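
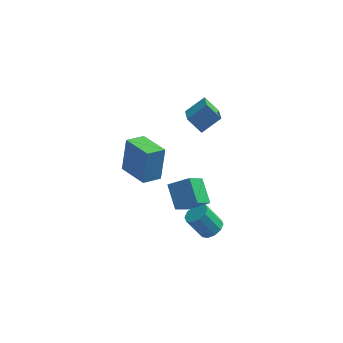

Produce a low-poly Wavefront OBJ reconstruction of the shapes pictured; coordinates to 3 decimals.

v 0.642 3.437 1.995
v 0.856 1.91 2.844
v 1.74 4.053 2.828
v 1.954 2.527 3.676
v 1.506 3.073 1.124
v 1.72 1.547 1.972
v 2.604 3.69 1.956
v 2.818 2.163 2.805
v 1.137 -1.073 -2.891
v 0.45 -2.181 -1.651
v 0.592 0.274 -1.99
v -0.095 -0.834 -0.749
v 2.395 -1.046 -2.171
v 1.708 -2.154 -0.93
v 1.85 0.301 -1.269
v 1.163 -0.807 -0.029
v -2.518 -2.529 2.56
v -2.318 -1.834 4.575
v -1.6 -1.788 2.214
v -1.4 -1.093 4.228
v -1.2 -3.987 2.932
v -1 -3.292 4.946
v -0.282 -3.246 2.585
v -0.082 -2.551 4.6
v 2.543 -1.472 -4.304
v 3.202 -1.415 -3.855
v 2.256 -1.271 -2.486
v 1.597 -1.328 -2.936
v 3.072 -0.959 -3.993
v 2.126 -0.815 -2.624
v 2.739 -0.698 -4.25
v 1.793 -0.554 -2.881
v 2.332 -0.733 -4.528
v 1.386 -0.589 -3.159
v 2.005 -1.051 -4.72
v 1.059 -0.907 -3.352
v 1.884 -1.529 -4.754
v 0.938 -1.385 -3.385
v 2.014 -1.985 -4.616
v 1.068 -1.841 -3.247
v 2.347 -2.246 -4.359
v 1.401 -2.102 -2.99
v 2.754 -2.211 -4.081
v 1.808 -2.067 -2.712
v 3.081 -1.893 -3.888
v 2.135 -1.749 -2.52
f 2 4 1
f 5 2 1
f 1 4 3
f 3 5 1
f 2 8 4
f 6 2 5
f 6 8 2
f 4 8 3
f 7 5 3
f 3 8 7
f 7 6 5
f 8 6 7
f 10 12 9
f 13 10 9
f 9 12 11
f 11 13 9
f 10 16 12
f 14 10 13
f 14 16 10
f 12 16 11
f 15 13 11
f 11 16 15
f 15 14 13
f 16 14 15
f 18 20 17
f 21 18 17
f 17 20 19
f 19 21 17
f 18 24 20
f 22 18 21
f 22 24 18
f 20 24 19
f 23 21 19
f 19 24 23
f 23 22 21
f 24 22 23
f 26 25 29
f 26 29 27
f 27 29 30
f 27 30 28
f 29 25 31
f 29 31 30
f 30 31 32
f 30 32 28
f 31 25 33
f 31 33 32
f 32 33 34
f 32 34 28
f 33 25 35
f 33 35 34
f 34 35 36
f 34 36 28
f 35 25 37
f 35 37 36
f 36 37 38
f 36 38 28
f 37 25 39
f 37 39 38
f 38 39 40
f 38 40 28
f 39 25 41
f 39 41 40
f 40 41 42
f 40 42 28
f 41 25 43
f 41 43 42
f 42 43 44
f 42 44 28
f 43 25 45
f 43 45 44
f 44 45 46
f 44 46 28
f 45 25 26
f 45 26 46
f 46 26 27
f 46 27 28



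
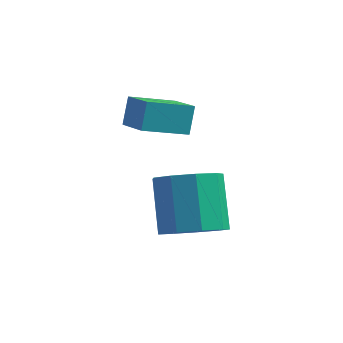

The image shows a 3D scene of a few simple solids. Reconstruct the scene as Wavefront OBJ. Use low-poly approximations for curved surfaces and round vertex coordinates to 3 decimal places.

v -3.318 0.763 2.648
v -3.371 1.218 3.637
v -2.292 1.874 2.192
v -2.345 2.329 3.181
v -2.195 -0.089 3.099
v -2.248 0.366 4.088
v -1.169 1.022 2.643
v -1.222 1.477 3.632
v -0.1 -0.762 -0.316
v 0.802 -0.169 -0.274
v 0.101 0.775 1.418
v -0.8 0.182 1.376
v 0.29 0.178 -0.679
v -0.41 1.122 1.013
v -0.404 0.084 -0.914
v -1.104 1.028 0.778
v -0.956 -0.405 -0.869
v -1.656 0.539 0.823
v -1.107 -1.061 -0.566
v -1.807 -0.117 1.126
v -0.787 -1.578 -0.145
v -1.487 -0.634 1.547
v -0.145 -1.712 0.195
v -0.846 -0.768 1.887
v 0.517 -1.402 0.297
v -0.183 -0.458 1.989
v 0.891 -0.793 0.111
v 0.191 0.151 1.803
f 2 4 1
f 5 2 1
f 1 4 3
f 3 5 1
f 2 8 4
f 6 2 5
f 6 8 2
f 4 8 3
f 7 5 3
f 3 8 7
f 7 6 5
f 8 6 7
f 10 9 13
f 10 13 11
f 11 13 14
f 11 14 12
f 13 9 15
f 13 15 14
f 14 15 16
f 14 16 12
f 15 9 17
f 15 17 16
f 16 17 18
f 16 18 12
f 17 9 19
f 17 19 18
f 18 19 20
f 18 20 12
f 19 9 21
f 19 21 20
f 20 21 22
f 20 22 12
f 21 9 23
f 21 23 22
f 22 23 24
f 22 24 12
f 23 9 25
f 23 25 24
f 24 25 26
f 24 26 12
f 25 9 27
f 25 27 26
f 26 27 28
f 26 28 12
f 27 9 10
f 27 10 28
f 28 10 11
f 28 11 12



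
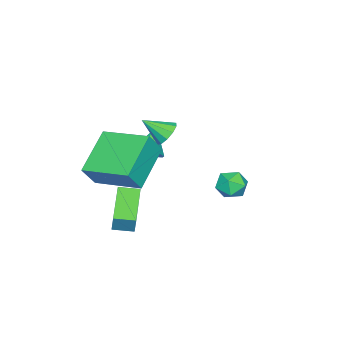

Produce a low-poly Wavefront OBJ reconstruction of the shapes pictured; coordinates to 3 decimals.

v -0.803 -1.937 0.621
v -0.411 -2.118 0.191
v -0.437 -2.803 1.319
v -0.235 -1.867 0.41
v -0.276 -1.643 0.71
v -0.518 -1.531 0.977
v -0.869 -1.574 1.107
v -1.195 -1.756 1.052
v -1.371 -2.007 0.833
v -1.33 -2.231 0.533
v -1.087 -2.343 0.266
v -0.736 -2.3 0.136
v 0.77 -3.221 0.569
v 1.325 -3.446 1.504
v 0.883 -1.226 0.982
v 1.439 -1.451 1.917
v 2.541 -3.109 -0.457
v 3.097 -3.334 0.478
v 2.655 -1.114 -0.044
v 3.21 -1.339 0.891
v 0.419 1.832 -0.867
v 0.991 1.623 -0.557
v -0.171 1.117 -0.263
v 0.401 0.908 0.047
v 0.158 1.535 0.166
v 0.522 1.977 -0.207
v 0.298 0.763 -0.613
v 0.662 1.205 -0.986
v 0.916 0.962 -0.4
v 0.83 1.439 0.082
v -0.01 1.301 -0.902
v -0.096 1.778 -0.42
v -2.033 -3.451 -1.649
v -1.567 -3.539 -1.176
v -2.987 -3.569 -0.731
v -1.644 -3.134 -1.206
v -1.871 -2.849 -1.404
v -2.159 -2.795 -1.697
v -2.399 -2.992 -1.971
v -2.499 -3.364 -2.123
v -2.421 -3.769 -2.093
v -2.195 -4.054 -1.895
v -1.907 -4.108 -1.602
v -1.667 -3.911 -1.328
v 1.21 -2.999 -2.084
v 1.411 -2.807 -1.292
v 0.849 -2.246 -2.175
v 1.049 -2.054 -1.382
v 2.751 -2.326 -2.638
v 2.951 -2.134 -1.845
v 2.389 -1.573 -2.728
v 2.59 -1.381 -1.936
f 2 1 4
f 2 4 3
f 4 1 5
f 4 5 3
f 5 1 6
f 5 6 3
f 6 1 7
f 6 7 3
f 7 1 8
f 7 8 3
f 8 1 9
f 8 9 3
f 9 1 10
f 9 10 3
f 10 1 11
f 10 11 3
f 11 1 12
f 11 12 3
f 12 1 2
f 12 2 3
f 14 16 13
f 17 14 13
f 13 16 15
f 15 17 13
f 14 20 16
f 18 14 17
f 18 20 14
f 16 20 15
f 19 17 15
f 15 20 19
f 19 18 17
f 20 18 19
f 21 32 26
f 21 26 22
f 21 22 28
f 21 28 31
f 21 31 32
f 22 26 30
f 26 32 25
f 32 31 23
f 31 28 27
f 28 22 29
f 24 30 25
f 24 25 23
f 24 23 27
f 24 27 29
f 24 29 30
f 25 30 26
f 23 25 32
f 27 23 31
f 29 27 28
f 30 29 22
f 34 33 36
f 34 36 35
f 36 33 37
f 36 37 35
f 37 33 38
f 37 38 35
f 38 33 39
f 38 39 35
f 39 33 40
f 39 40 35
f 40 33 41
f 40 41 35
f 41 33 42
f 41 42 35
f 42 33 43
f 42 43 35
f 43 33 44
f 43 44 35
f 44 33 34
f 44 34 35
f 46 48 45
f 49 46 45
f 45 48 47
f 47 49 45
f 46 52 48
f 50 46 49
f 50 52 46
f 48 52 47
f 51 49 47
f 47 52 51
f 51 50 49
f 52 50 51



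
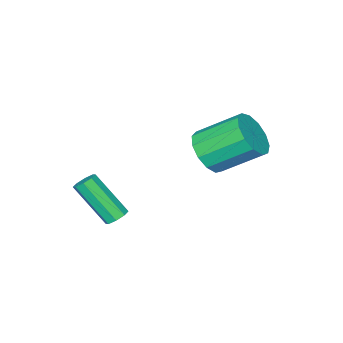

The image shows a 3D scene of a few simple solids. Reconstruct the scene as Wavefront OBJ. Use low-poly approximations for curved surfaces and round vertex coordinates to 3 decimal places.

v 2.931 0.724 -4.631
v 3.273 1.042 -4.452
v 3.652 -0.247 -2.89
v 3.309 -0.564 -3.069
v 2.923 1.109 -4.312
v 3.302 -0.179 -2.75
v 2.578 0.951 -4.359
v 2.957 -0.338 -2.796
v 2.439 0.66 -4.565
v 2.818 -0.628 -3.003
v 2.588 0.407 -4.81
v 2.967 -0.882 -3.248
v 2.938 0.339 -4.95
v 3.317 -0.949 -3.388
v 3.283 0.498 -4.904
v 3.662 -0.791 -3.341
v 3.422 0.788 -4.697
v 3.801 -0.5 -3.135
v -0.453 2.016 -2.138
v 0.306 2.679 -2.297
v -0.648 4.047 -1.14
v -1.407 3.384 -0.982
v -0.077 2.767 -2.717
v -1.031 4.135 -1.56
v -0.579 2.617 -2.953
v -1.532 3.985 -1.796
v -1.041 2.276 -2.931
v -1.995 3.644 -1.774
v -1.316 1.852 -2.657
v -2.27 3.221 -1.5
v -1.318 1.481 -2.218
v -2.272 2.849 -1.062
v -1.045 1.279 -1.754
v -1.999 2.647 -0.598
v -0.584 1.311 -1.412
v -1.538 2.68 -0.256
v -0.081 1.567 -1.301
v -1.035 2.936 -0.144
v 0.303 1.966 -1.455
v -0.651 3.334 -0.299
v 0.447 2.38 -1.827
v -0.507 3.748 -0.67
f 2 1 5
f 2 5 3
f 3 5 6
f 3 6 4
f 5 1 7
f 5 7 6
f 6 7 8
f 6 8 4
f 7 1 9
f 7 9 8
f 8 9 10
f 8 10 4
f 9 1 11
f 9 11 10
f 10 11 12
f 10 12 4
f 11 1 13
f 11 13 12
f 12 13 14
f 12 14 4
f 13 1 15
f 13 15 14
f 14 15 16
f 14 16 4
f 15 1 17
f 15 17 16
f 16 17 18
f 16 18 4
f 17 1 2
f 17 2 18
f 18 2 3
f 18 3 4
f 20 19 23
f 20 23 21
f 21 23 24
f 21 24 22
f 23 19 25
f 23 25 24
f 24 25 26
f 24 26 22
f 25 19 27
f 25 27 26
f 26 27 28
f 26 28 22
f 27 19 29
f 27 29 28
f 28 29 30
f 28 30 22
f 29 19 31
f 29 31 30
f 30 31 32
f 30 32 22
f 31 19 33
f 31 33 32
f 32 33 34
f 32 34 22
f 33 19 35
f 33 35 34
f 34 35 36
f 34 36 22
f 35 19 37
f 35 37 36
f 36 37 38
f 36 38 22
f 37 19 39
f 37 39 38
f 38 39 40
f 38 40 22
f 39 19 41
f 39 41 40
f 40 41 42
f 40 42 22
f 41 19 20
f 41 20 42
f 42 20 21
f 42 21 22



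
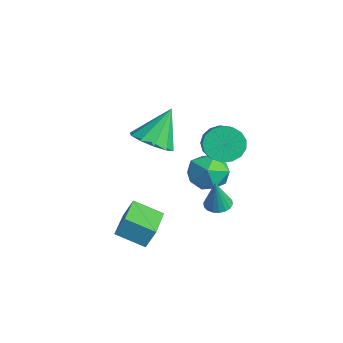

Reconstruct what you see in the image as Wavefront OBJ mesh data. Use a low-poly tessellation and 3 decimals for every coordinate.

v 0.652 -2.122 -3.495
v 0.775 -1.71 -2.614
v 1.445 -1.112 -4.078
v 1.569 -0.701 -3.197
v 2.171 -3.159 -3.223
v 2.295 -2.748 -2.342
v 2.965 -2.15 -3.806
v 3.088 -1.738 -2.925
v 2.768 1.167 -2.341
v 3.361 1.218 -2.421
v 2.992 0.913 -0.839
v 3.287 1.469 -2.367
v 3.11 1.66 -2.308
v 2.865 1.753 -2.256
v 2.601 1.731 -2.221
v 2.371 1.597 -2.209
v 2.219 1.378 -2.224
v 2.176 1.117 -2.262
v 2.25 0.866 -2.315
v 2.427 0.675 -2.374
v 2.672 0.581 -2.426
v 2.935 0.604 -2.462
v 3.166 0.738 -2.473
v 3.318 0.957 -2.459
v 0.943 2.233 -0.14
v 1.343 1.911 -0.878
v 2.537 1.424 -0.019
v 2.137 1.747 0.72
v 1.488 2.315 -0.851
v 2.682 1.829 0.008
v 1.508 2.701 -0.661
v 2.703 2.214 0.199
v 1.399 2.98 -0.351
v 2.593 2.493 0.508
v 1.185 3.088 0.007
v 2.38 2.601 0.867
v 0.916 3 0.332
v 2.11 2.513 1.191
v 0.653 2.736 0.548
v 1.847 2.249 1.408
v 0.456 2.357 0.607
v 1.651 1.871 1.466
v 0.371 1.95 0.495
v 1.565 1.464 1.354
v 0.417 1.608 0.237
v 1.611 1.121 1.097
v 0.583 1.409 -0.106
v 1.778 0.922 0.753
v 0.832 1.399 -0.458
v 2.026 0.912 0.401
v 1.106 1.58 -0.737
v 2.3 1.093 0.123
v 1.361 -1.131 1.224
v 1.795 -1.826 1.781
v 1.059 -0.109 2.736
v 2.227 -1.431 1.6
v 2.328 -0.922 1.276
v 2.059 -0.493 0.932
v 1.524 -0.308 0.7
v 0.927 -0.437 0.668
v 0.496 -0.832 0.848
v 0.395 -1.341 1.172
v 0.663 -1.77 1.516
v 1.198 -1.955 1.749
v -0.057 2.937 -2.256
v 0.567 2.621 -3.055
v -0.147 1.319 -1.685
v 0.477 1.003 -2.484
v 0.876 1.604 -1.704
v 0.931 2.604 -2.057
v -0.511 1.336 -2.683
v -0.456 2.336 -3.036
v 0.287 1.631 -3.318
v 1.144 1.797 -2.714
v -0.724 2.143 -2.026
v 0.133 2.309 -1.422
f 2 4 1
f 5 2 1
f 1 4 3
f 3 5 1
f 2 8 4
f 6 2 5
f 6 8 2
f 4 8 3
f 7 5 3
f 3 8 7
f 7 6 5
f 8 6 7
f 10 9 12
f 10 12 11
f 12 9 13
f 12 13 11
f 13 9 14
f 13 14 11
f 14 9 15
f 14 15 11
f 15 9 16
f 15 16 11
f 16 9 17
f 16 17 11
f 17 9 18
f 17 18 11
f 18 9 19
f 18 19 11
f 19 9 20
f 19 20 11
f 20 9 21
f 20 21 11
f 21 9 22
f 21 22 11
f 22 9 23
f 22 23 11
f 23 9 24
f 23 24 11
f 24 9 10
f 24 10 11
f 26 25 29
f 26 29 27
f 27 29 30
f 27 30 28
f 29 25 31
f 29 31 30
f 30 31 32
f 30 32 28
f 31 25 33
f 31 33 32
f 32 33 34
f 32 34 28
f 33 25 35
f 33 35 34
f 34 35 36
f 34 36 28
f 35 25 37
f 35 37 36
f 36 37 38
f 36 38 28
f 37 25 39
f 37 39 38
f 38 39 40
f 38 40 28
f 39 25 41
f 39 41 40
f 40 41 42
f 40 42 28
f 41 25 43
f 41 43 42
f 42 43 44
f 42 44 28
f 43 25 45
f 43 45 44
f 44 45 46
f 44 46 28
f 45 25 47
f 45 47 46
f 46 47 48
f 46 48 28
f 47 25 49
f 47 49 48
f 48 49 50
f 48 50 28
f 49 25 51
f 49 51 50
f 50 51 52
f 50 52 28
f 51 25 26
f 51 26 52
f 52 26 27
f 52 27 28
f 54 53 56
f 54 56 55
f 56 53 57
f 56 57 55
f 57 53 58
f 57 58 55
f 58 53 59
f 58 59 55
f 59 53 60
f 59 60 55
f 60 53 61
f 60 61 55
f 61 53 62
f 61 62 55
f 62 53 63
f 62 63 55
f 63 53 64
f 63 64 55
f 64 53 54
f 64 54 55
f 65 76 70
f 65 70 66
f 65 66 72
f 65 72 75
f 65 75 76
f 66 70 74
f 70 76 69
f 76 75 67
f 75 72 71
f 72 66 73
f 68 74 69
f 68 69 67
f 68 67 71
f 68 71 73
f 68 73 74
f 69 74 70
f 67 69 76
f 71 67 75
f 73 71 72
f 74 73 66



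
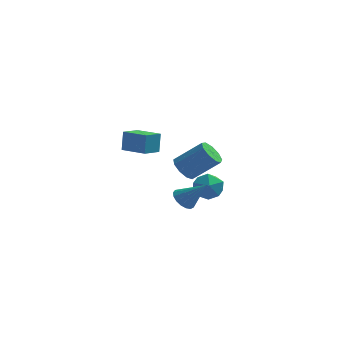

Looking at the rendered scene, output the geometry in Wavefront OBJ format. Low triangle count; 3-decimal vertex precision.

v -1.117 -3.934 1.792
v -1.098 -3.661 2.795
v -2.288 -3.3 1.642
v -2.269 -3.027 2.646
v -0.631 -3.093 1.554
v -0.612 -2.82 2.558
v -1.802 -2.459 1.405
v -1.783 -2.186 2.408
v 0.881 3.859 -3.273
v 1.272 3.507 -4.009
v -0.052 2.733 -3.231
v 0.339 2.381 -3.967
v 0.788 2.401 -3.183
v 1.365 3.097 -3.208
v -0.145 3.143 -4.032
v 0.432 3.839 -4.057
v 0.638 3.065 -4.478
v 1.214 2.607 -3.953
v 0.006 3.633 -3.287
v 0.582 3.175 -2.762
v 0.298 -2.02 -1.918
v 0.762 -2.071 -2.384
v 1.362 -2.16 -0.842
v 0.746 -1.761 -2.327
v 0.627 -1.51 -2.177
v 0.433 -1.376 -1.967
v 0.207 -1.389 -1.746
v 0.003 -1.547 -1.565
v -0.134 -1.813 -1.464
v -0.172 -2.127 -1.467
v -0.102 -2.416 -1.574
v 0.059 -2.614 -1.759
v 0.275 -2.676 -1.981
v 0.496 -2.588 -2.189
v 0.672 -2.37 -2.334
v -0.328 1.546 -1.725
v 0.14 1.25 -2.231
v 1.476 1.398 -1.08
v 1.008 1.694 -0.575
v 0.127 1.761 -2.282
v 1.464 1.908 -1.131
v -0.099 2.171 -2.072
v 1.238 2.318 -0.921
v -0.432 2.289 -1.7
v 0.905 2.436 -0.549
v -0.717 2.059 -1.34
v 0.62 2.207 -0.189
v -0.82 1.59 -1.16
v 0.517 1.737 -0.01
v -0.693 1.1 -1.245
v 0.644 1.248 -0.094
v -0.395 0.819 -1.555
v 0.942 0.967 -0.404
v -0.066 0.878 -1.944
v 1.27 1.026 -0.793
f 2 4 1
f 5 2 1
f 1 4 3
f 3 5 1
f 2 8 4
f 6 2 5
f 6 8 2
f 4 8 3
f 7 5 3
f 3 8 7
f 7 6 5
f 8 6 7
f 9 20 14
f 9 14 10
f 9 10 16
f 9 16 19
f 9 19 20
f 10 14 18
f 14 20 13
f 20 19 11
f 19 16 15
f 16 10 17
f 12 18 13
f 12 13 11
f 12 11 15
f 12 15 17
f 12 17 18
f 13 18 14
f 11 13 20
f 15 11 19
f 17 15 16
f 18 17 10
f 22 21 24
f 22 24 23
f 24 21 25
f 24 25 23
f 25 21 26
f 25 26 23
f 26 21 27
f 26 27 23
f 27 21 28
f 27 28 23
f 28 21 29
f 28 29 23
f 29 21 30
f 29 30 23
f 30 21 31
f 30 31 23
f 31 21 32
f 31 32 23
f 32 21 33
f 32 33 23
f 33 21 34
f 33 34 23
f 34 21 35
f 34 35 23
f 35 21 22
f 35 22 23
f 37 36 40
f 37 40 38
f 38 40 41
f 38 41 39
f 40 36 42
f 40 42 41
f 41 42 43
f 41 43 39
f 42 36 44
f 42 44 43
f 43 44 45
f 43 45 39
f 44 36 46
f 44 46 45
f 45 46 47
f 45 47 39
f 46 36 48
f 46 48 47
f 47 48 49
f 47 49 39
f 48 36 50
f 48 50 49
f 49 50 51
f 49 51 39
f 50 36 52
f 50 52 51
f 51 52 53
f 51 53 39
f 52 36 54
f 52 54 53
f 53 54 55
f 53 55 39
f 54 36 37
f 54 37 55
f 55 37 38
f 55 38 39



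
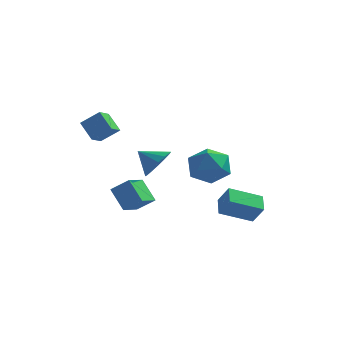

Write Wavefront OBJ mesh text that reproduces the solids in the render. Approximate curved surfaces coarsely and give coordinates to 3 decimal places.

v 0.553 1.529 0.386
v 1.149 1.981 -0.576
v 0.571 -0.261 -0.444
v 1.167 0.191 -1.406
v 1.726 0.111 -0.325
v 1.715 1.217 0.188
v 0.005 0.503 -1.208
v -0.006 1.609 -0.695
v 0.811 1.347 -1.562
v 1.874 1.105 -1.016
v -0.154 0.615 -0.004
v 0.909 0.373 0.542
v -0.813 -2.005 0.46
v -0.259 -1.97 1.255
v -1.847 -1.995 1.18
v -0.34 -1.49 1.132
v -0.548 -1.148 0.83
v -0.827 -1.035 0.428
v -1.102 -1.182 0.034
v -1.3 -1.55 -0.245
v -1.368 -2.039 -0.335
v -1.286 -2.519 -0.213
v -1.078 -2.861 0.09
v -0.799 -2.974 0.492
v -0.524 -2.827 0.885
v -0.326 -2.459 1.165
v 1.54 0.225 -3.406
v 2.179 -0.056 -2.405
v 1.208 1.181 -2.925
v 1.847 0.9 -1.925
v 3.033 1.1 -4.115
v 3.672 0.819 -3.115
v 2.701 2.056 -3.635
v 3.34 1.775 -2.634
v -2.191 -3.129 -2.332
v -3.029 -2.606 -1.271
v -1.939 -1.899 -2.74
v -2.777 -1.376 -1.678
v -1.263 -3.084 -1.622
v -2.101 -2.561 -0.56
v -1.011 -1.854 -2.029
v -1.849 -1.331 -0.968
v -3.339 -3.005 2.033
v -3.479 -3.844 2.408
v -4.096 -2.513 2.853
v -4.236 -3.352 3.228
v -2.424 -2.828 2.772
v -2.564 -3.667 3.147
v -3.181 -2.336 3.592
v -3.321 -3.175 3.967
f 1 12 6
f 1 6 2
f 1 2 8
f 1 8 11
f 1 11 12
f 2 6 10
f 6 12 5
f 12 11 3
f 11 8 7
f 8 2 9
f 4 10 5
f 4 5 3
f 4 3 7
f 4 7 9
f 4 9 10
f 5 10 6
f 3 5 12
f 7 3 11
f 9 7 8
f 10 9 2
f 14 13 16
f 14 16 15
f 16 13 17
f 16 17 15
f 17 13 18
f 17 18 15
f 18 13 19
f 18 19 15
f 19 13 20
f 19 20 15
f 20 13 21
f 20 21 15
f 21 13 22
f 21 22 15
f 22 13 23
f 22 23 15
f 23 13 24
f 23 24 15
f 24 13 25
f 24 25 15
f 25 13 26
f 25 26 15
f 26 13 14
f 26 14 15
f 28 30 27
f 31 28 27
f 27 30 29
f 29 31 27
f 28 34 30
f 32 28 31
f 32 34 28
f 30 34 29
f 33 31 29
f 29 34 33
f 33 32 31
f 34 32 33
f 36 38 35
f 39 36 35
f 35 38 37
f 37 39 35
f 36 42 38
f 40 36 39
f 40 42 36
f 38 42 37
f 41 39 37
f 37 42 41
f 41 40 39
f 42 40 41
f 44 46 43
f 47 44 43
f 43 46 45
f 45 47 43
f 44 50 46
f 48 44 47
f 48 50 44
f 46 50 45
f 49 47 45
f 45 50 49
f 49 48 47
f 50 48 49



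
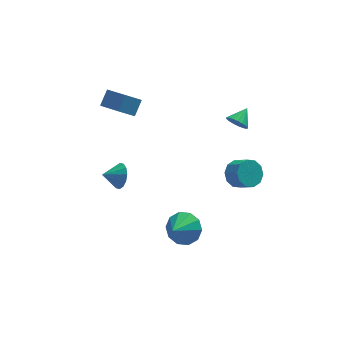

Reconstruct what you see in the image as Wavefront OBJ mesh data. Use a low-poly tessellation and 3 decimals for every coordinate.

v 3.46 0.34 2.586
v 3.833 0.387 2.031
v 4.16 1.02 3.114
v 3.622 0.626 2.002
v 3.374 0.8 2.107
v 3.145 0.869 2.321
v 2.989 0.816 2.596
v 2.941 0.654 2.869
v 3.011 0.421 3.077
v 3.184 0.168 3.172
v 3.421 -0.045 3.133
v 3.666 -0.17 2.969
v 3.865 -0.178 2.717
v 3.97 -0.068 2.435
v 3.959 0.136 2.187
v -3.124 -1.07 0.587
v -2.855 -0.748 1.28
v -4.076 -1.19 1.013
v -2.996 -0.422 1.057
v -3.171 -0.27 0.708
v -3.334 -0.332 0.327
v -3.44 -0.592 0.015
v -3.462 -0.979 -0.143
v -3.393 -1.391 -0.106
v -3.252 -1.717 0.117
v -3.077 -1.869 0.466
v -2.914 -1.807 0.848
v -2.808 -1.548 1.16
v -2.786 -1.16 1.318
v 2.826 -2.755 1.322
v 3.318 -3.007 0.676
v 3.826 -3.698 1.333
v 3.334 -3.445 1.978
v 3.557 -2.604 0.914
v 4.065 -3.295 1.571
v 3.516 -2.259 1.308
v 4.025 -2.95 1.965
v 3.213 -2.103 1.707
v 3.721 -2.794 2.364
v 2.761 -2.196 1.959
v 3.269 -2.887 2.616
v 2.334 -2.502 1.967
v 2.842 -3.193 2.624
v 2.095 -2.905 1.729
v 2.603 -3.596 2.386
v 2.135 -3.25 1.335
v 2.644 -3.941 1.992
v 2.439 -3.406 0.936
v 2.947 -4.097 1.593
v 2.891 -3.313 0.684
v 3.399 -4.004 1.341
v -2.726 1.466 3.7
v -2.237 2.085 4.423
v -3.509 2.714 3.159
v -3.02 3.334 3.882
v -1.82 1.686 2.898
v -1.331 2.306 3.621
v -2.603 2.935 2.357
v -2.114 3.554 3.08
v 0.096 -2.157 -3.706
v 0.544 -1.686 -2.881
v -0.696 -3.103 -2.734
v -0.005 -1.368 -3.02
v -0.515 -1.352 -3.42
v -0.792 -1.644 -3.93
v -0.729 -2.131 -4.354
v -0.352 -2.629 -4.53
v 0.197 -2.946 -4.391
v 0.707 -2.962 -3.991
v 0.984 -2.671 -3.481
v 0.922 -2.183 -3.057
f 2 1 4
f 2 4 3
f 4 1 5
f 4 5 3
f 5 1 6
f 5 6 3
f 6 1 7
f 6 7 3
f 7 1 8
f 7 8 3
f 8 1 9
f 8 9 3
f 9 1 10
f 9 10 3
f 10 1 11
f 10 11 3
f 11 1 12
f 11 12 3
f 12 1 13
f 12 13 3
f 13 1 14
f 13 14 3
f 14 1 15
f 14 15 3
f 15 1 2
f 15 2 3
f 17 16 19
f 17 19 18
f 19 16 20
f 19 20 18
f 20 16 21
f 20 21 18
f 21 16 22
f 21 22 18
f 22 16 23
f 22 23 18
f 23 16 24
f 23 24 18
f 24 16 25
f 24 25 18
f 25 16 26
f 25 26 18
f 26 16 27
f 26 27 18
f 27 16 28
f 27 28 18
f 28 16 29
f 28 29 18
f 29 16 17
f 29 17 18
f 31 30 34
f 31 34 32
f 32 34 35
f 32 35 33
f 34 30 36
f 34 36 35
f 35 36 37
f 35 37 33
f 36 30 38
f 36 38 37
f 37 38 39
f 37 39 33
f 38 30 40
f 38 40 39
f 39 40 41
f 39 41 33
f 40 30 42
f 40 42 41
f 41 42 43
f 41 43 33
f 42 30 44
f 42 44 43
f 43 44 45
f 43 45 33
f 44 30 46
f 44 46 45
f 45 46 47
f 45 47 33
f 46 30 48
f 46 48 47
f 47 48 49
f 47 49 33
f 48 30 50
f 48 50 49
f 49 50 51
f 49 51 33
f 50 30 31
f 50 31 51
f 51 31 32
f 51 32 33
f 53 55 52
f 56 53 52
f 52 55 54
f 54 56 52
f 53 59 55
f 57 53 56
f 57 59 53
f 55 59 54
f 58 56 54
f 54 59 58
f 58 57 56
f 59 57 58
f 61 60 63
f 61 63 62
f 63 60 64
f 63 64 62
f 64 60 65
f 64 65 62
f 65 60 66
f 65 66 62
f 66 60 67
f 66 67 62
f 67 60 68
f 67 68 62
f 68 60 69
f 68 69 62
f 69 60 70
f 69 70 62
f 70 60 71
f 70 71 62
f 71 60 61
f 71 61 62



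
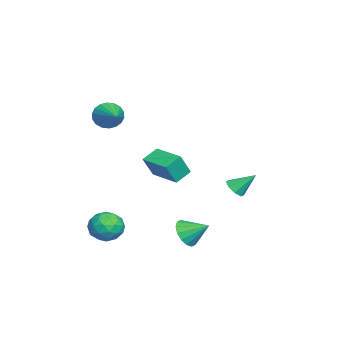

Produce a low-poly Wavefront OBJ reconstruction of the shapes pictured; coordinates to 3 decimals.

v -2.385 -1.81 -2.35
v -1.871 -2.305 -1.031
v -3.125 -1.12 -1.803
v -2.611 -1.616 -0.484
v -1.009 -0.344 -2.336
v -0.495 -0.84 -1.017
v -1.749 0.345 -1.789
v -1.235 -0.15 -0.47
v 2.618 -2.825 -3.713
v 3.523 -2.82 -3.199
v 3.117 -4.18 -4.581
v 4.022 -4.175 -4.067
v 3.142 -4.419 -3.568
v 2.834 -3.582 -3.032
v 3.806 -3.418 -4.748
v 3.498 -2.581 -4.212
v 4.258 -3.187 -3.839
v 3.847 -3.806 -3.11
v 2.793 -3.194 -4.67
v 2.382 -3.813 -3.941
v 3.027 -2.704 -3.38
v 3.613 -4.296 -4.4
v 3.096 -4.44 -4.107
v 3.628 -4.437 -3.805
v 2.621 -3.151 -3.281
v 3.153 -3.149 -2.98
v 2.929 -4.088 -3.196
v 3.487 -3.851 -4.8
v 4.019 -3.849 -4.499
v 3.012 -2.563 -3.975
v 3.544 -2.56 -3.673
v 3.711 -2.912 -4.584
v 3.991 -2.917 -3.454
v 4.284 -3.713 -3.964
v 4.157 -3.268 -4.365
v 3.976 -2.776 -4.049
v 3.749 -3.28 -3.025
v 4.043 -4.076 -3.535
v 3.525 -4.22 -3.242
v 3.344 -3.728 -2.927
v 4.181 -3.496 -3.402
v 2.597 -2.924 -4.245
v 2.891 -3.72 -4.755
v 3.296 -3.272 -4.853
v 3.115 -2.78 -4.538
v 2.356 -3.287 -3.816
v 2.649 -4.083 -4.326
v 2.664 -4.224 -3.731
v 2.483 -3.732 -3.415
v 2.459 -3.504 -4.378
v 0.765 -3.745 3.155
v 1.127 -4.027 2.404
v 2.515 -3.015 3.725
v 1.006 -3.666 2.312
v 0.838 -3.32 2.388
v 0.655 -3.059 2.615
v 0.494 -2.933 2.949
v 0.386 -2.968 3.324
v 0.354 -3.157 3.665
v 0.403 -3.462 3.906
v 0.523 -3.823 3.997
v 0.692 -4.169 3.922
v 0.875 -4.43 3.695
v 1.036 -4.556 3.361
v 1.143 -4.521 2.986
v 1.176 -4.332 2.645
v 3.771 0.749 -3.935
v 4.212 0.257 -3.281
v 4.029 1.951 -3.205
v 4.554 0.376 -3.599
v 4.685 0.596 -4.006
v 4.572 0.856 -4.395
v 4.244 1.088 -4.66
v 3.789 1.229 -4.732
v 3.33 1.241 -4.589
v 2.988 1.122 -4.272
v 2.856 0.902 -3.864
v 2.97 0.642 -3.475
v 3.298 0.41 -3.21
v 3.752 0.269 -3.139
v 3.284 3.198 -0.772
v 3.952 3.237 -0.809
v 3.276 4.262 0.212
v 3.718 3.546 -1.145
v 3.23 3.651 -1.263
v 2.774 3.491 -1.093
v 2.616 3.159 -0.735
v 2.849 2.85 -0.399
v 3.337 2.744 -0.282
v 3.794 2.905 -0.451
f 2 4 1
f 5 2 1
f 1 4 3
f 3 5 1
f 2 8 4
f 6 2 5
f 6 8 2
f 4 8 3
f 7 5 3
f 3 8 7
f 7 6 5
f 8 6 7
f 9 46 25
f 46 20 49
f 25 49 14
f 46 49 25
f 9 25 21
f 25 14 26
f 21 26 10
f 25 26 21
f 9 21 30
f 21 10 31
f 30 31 16
f 21 31 30
f 9 30 42
f 30 16 45
f 42 45 19
f 30 45 42
f 9 42 46
f 42 19 50
f 46 50 20
f 42 50 46
f 10 26 37
f 26 14 40
f 37 40 18
f 26 40 37
f 14 49 27
f 49 20 48
f 27 48 13
f 49 48 27
f 20 50 47
f 50 19 43
f 47 43 11
f 50 43 47
f 19 45 44
f 45 16 32
f 44 32 15
f 45 32 44
f 16 31 36
f 31 10 33
f 36 33 17
f 31 33 36
f 12 38 24
f 38 18 39
f 24 39 13
f 38 39 24
f 12 24 22
f 24 13 23
f 22 23 11
f 24 23 22
f 12 22 29
f 22 11 28
f 29 28 15
f 22 28 29
f 12 29 34
f 29 15 35
f 34 35 17
f 29 35 34
f 12 34 38
f 34 17 41
f 38 41 18
f 34 41 38
f 13 39 27
f 39 18 40
f 27 40 14
f 39 40 27
f 11 23 47
f 23 13 48
f 47 48 20
f 23 48 47
f 15 28 44
f 28 11 43
f 44 43 19
f 28 43 44
f 17 35 36
f 35 15 32
f 36 32 16
f 35 32 36
f 18 41 37
f 41 17 33
f 37 33 10
f 41 33 37
f 52 51 54
f 52 54 53
f 54 51 55
f 54 55 53
f 55 51 56
f 55 56 53
f 56 51 57
f 56 57 53
f 57 51 58
f 57 58 53
f 58 51 59
f 58 59 53
f 59 51 60
f 59 60 53
f 60 51 61
f 60 61 53
f 61 51 62
f 61 62 53
f 62 51 63
f 62 63 53
f 63 51 64
f 63 64 53
f 64 51 65
f 64 65 53
f 65 51 66
f 65 66 53
f 66 51 52
f 66 52 53
f 68 67 70
f 68 70 69
f 70 67 71
f 70 71 69
f 71 67 72
f 71 72 69
f 72 67 73
f 72 73 69
f 73 67 74
f 73 74 69
f 74 67 75
f 74 75 69
f 75 67 76
f 75 76 69
f 76 67 77
f 76 77 69
f 77 67 78
f 77 78 69
f 78 67 79
f 78 79 69
f 79 67 80
f 79 80 69
f 80 67 68
f 80 68 69
f 82 81 84
f 82 84 83
f 84 81 85
f 84 85 83
f 85 81 86
f 85 86 83
f 86 81 87
f 86 87 83
f 87 81 88
f 87 88 83
f 88 81 89
f 88 89 83
f 89 81 90
f 89 90 83
f 90 81 82
f 90 82 83



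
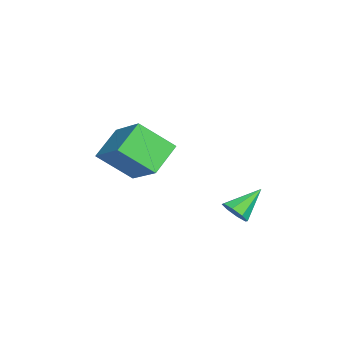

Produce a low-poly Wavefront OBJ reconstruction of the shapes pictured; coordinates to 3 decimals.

v -1.493 -3.346 1.597
v -2.616 -2.586 2.501
v -1.507 -1.9 0.365
v -2.629 -1.14 1.269
v 0.029 -2.4 2.691
v -1.093 -1.64 3.595
v 0.016 -0.954 1.459
v -1.107 -0.194 2.363
v 2.776 2.009 0.839
v 3.135 2.48 0.596
v 2.084 2.991 1.721
v 2.719 2.412 0.346
v 2.337 2.108 0.384
v 2.212 1.746 0.69
v 2.417 1.538 1.083
v 2.833 1.606 1.333
v 3.215 1.91 1.294
v 3.34 2.272 0.989
f 2 4 1
f 5 2 1
f 1 4 3
f 3 5 1
f 2 8 4
f 6 2 5
f 6 8 2
f 4 8 3
f 7 5 3
f 3 8 7
f 7 6 5
f 8 6 7
f 10 9 12
f 10 12 11
f 12 9 13
f 12 13 11
f 13 9 14
f 13 14 11
f 14 9 15
f 14 15 11
f 15 9 16
f 15 16 11
f 16 9 17
f 16 17 11
f 17 9 18
f 17 18 11
f 18 9 10
f 18 10 11



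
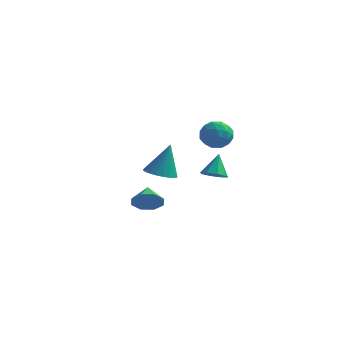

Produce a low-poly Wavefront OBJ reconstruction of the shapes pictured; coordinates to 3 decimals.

v 2.398 3.384 0.889
v 3.128 3.619 1.56
v 3.392 2.261 0.2
v 4.122 2.496 0.871
v 3.277 2.019 1.184
v 2.662 2.713 1.609
v 3.858 3.167 0.151
v 3.243 3.861 0.576
v 4.031 3.485 1.104
v 3.672 2.775 1.743
v 2.848 3.105 0.017
v 2.489 2.395 0.656
v 2.676 3.6 1.285
v 3.844 2.28 0.475
v 3.347 2 0.659
v 3.777 2.138 1.054
v 2.402 3.067 1.314
v 2.831 3.205 1.709
v 2.919 2.265 1.487
v 3.689 2.675 0.051
v 4.118 2.813 0.446
v 2.743 3.742 0.706
v 3.173 3.88 1.101
v 3.601 3.615 0.273
v 3.635 3.659 1.412
v 4.22 2.999 1.007
v 4.064 3.394 0.583
v 3.703 3.802 0.833
v 3.424 3.242 1.787
v 4.009 2.582 1.382
v 3.512 2.302 1.566
v 3.151 2.71 1.816
v 3.955 3.163 1.519
v 2.511 3.298 0.378
v 3.096 2.638 -0.027
v 3.369 3.17 -0.056
v 3.008 3.578 0.194
v 2.3 2.881 0.753
v 2.885 2.221 0.348
v 2.817 2.078 0.927
v 2.456 2.486 1.177
v 2.565 2.717 0.241
v 2.491 -4.417 -1.505
v 3.332 -4.211 -1.225
v 2.049 -3.443 -0.895
v 3.17 -3.905 -1.829
v 2.61 -3.899 -2.244
v 1.981 -4.196 -2.225
v 1.65 -4.622 -1.785
v 1.811 -4.928 -1.18
v 2.371 -4.934 -0.766
v 3.001 -4.637 -0.784
v 2.993 3.268 -2.382
v 3.67 3.657 -2.595
v 2.947 4.072 -1.058
v 3.159 3.948 -2.789
v 2.55 3.841 -2.745
v 2.2 3.398 -2.488
v 2.315 2.879 -2.169
v 2.827 2.588 -1.975
v 3.436 2.695 -2.019
v 3.785 3.138 -2.276
v 1.374 -0.393 -1.144
v 1.905 0.357 -1.455
v 1.726 0.193 0.864
v 1.56 0.512 -1.44
v 1.187 0.529 -1.379
v 0.842 0.406 -1.283
v 0.578 0.161 -1.166
v 0.436 -0.168 -1.045
v 0.436 -0.531 -0.939
v 0.579 -0.873 -0.864
v 0.844 -1.142 -0.832
v 1.189 -1.297 -0.847
v 1.562 -1.315 -0.908
v 1.906 -1.191 -1.004
v 2.17 -0.947 -1.121
v 2.313 -0.617 -1.242
v 2.312 -0.254 -1.348
v 2.169 0.088 -1.423
f 1 38 17
f 38 12 41
f 17 41 6
f 38 41 17
f 1 17 13
f 17 6 18
f 13 18 2
f 17 18 13
f 1 13 22
f 13 2 23
f 22 23 8
f 13 23 22
f 1 22 34
f 22 8 37
f 34 37 11
f 22 37 34
f 1 34 38
f 34 11 42
f 38 42 12
f 34 42 38
f 2 18 29
f 18 6 32
f 29 32 10
f 18 32 29
f 6 41 19
f 41 12 40
f 19 40 5
f 41 40 19
f 12 42 39
f 42 11 35
f 39 35 3
f 42 35 39
f 11 37 36
f 37 8 24
f 36 24 7
f 37 24 36
f 8 23 28
f 23 2 25
f 28 25 9
f 23 25 28
f 4 30 16
f 30 10 31
f 16 31 5
f 30 31 16
f 4 16 14
f 16 5 15
f 14 15 3
f 16 15 14
f 4 14 21
f 14 3 20
f 21 20 7
f 14 20 21
f 4 21 26
f 21 7 27
f 26 27 9
f 21 27 26
f 4 26 30
f 26 9 33
f 30 33 10
f 26 33 30
f 5 31 19
f 31 10 32
f 19 32 6
f 31 32 19
f 3 15 39
f 15 5 40
f 39 40 12
f 15 40 39
f 7 20 36
f 20 3 35
f 36 35 11
f 20 35 36
f 9 27 28
f 27 7 24
f 28 24 8
f 27 24 28
f 10 33 29
f 33 9 25
f 29 25 2
f 33 25 29
f 44 43 46
f 44 46 45
f 46 43 47
f 46 47 45
f 47 43 48
f 47 48 45
f 48 43 49
f 48 49 45
f 49 43 50
f 49 50 45
f 50 43 51
f 50 51 45
f 51 43 52
f 51 52 45
f 52 43 44
f 52 44 45
f 54 53 56
f 54 56 55
f 56 53 57
f 56 57 55
f 57 53 58
f 57 58 55
f 58 53 59
f 58 59 55
f 59 53 60
f 59 60 55
f 60 53 61
f 60 61 55
f 61 53 62
f 61 62 55
f 62 53 54
f 62 54 55
f 64 63 66
f 64 66 65
f 66 63 67
f 66 67 65
f 67 63 68
f 67 68 65
f 68 63 69
f 68 69 65
f 69 63 70
f 69 70 65
f 70 63 71
f 70 71 65
f 71 63 72
f 71 72 65
f 72 63 73
f 72 73 65
f 73 63 74
f 73 74 65
f 74 63 75
f 74 75 65
f 75 63 76
f 75 76 65
f 76 63 77
f 76 77 65
f 77 63 78
f 77 78 65
f 78 63 79
f 78 79 65
f 79 63 80
f 79 80 65
f 80 63 64
f 80 64 65



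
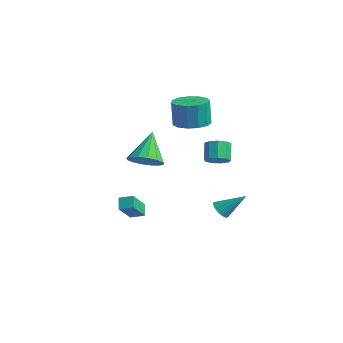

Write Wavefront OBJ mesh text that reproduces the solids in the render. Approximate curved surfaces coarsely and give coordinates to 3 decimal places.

v 1.808 1.333 3.066
v 2.555 0.638 3.064
v 2.499 0.573 4.652
v 1.752 1.267 4.654
v 2.811 1.151 3.094
v 2.755 1.086 4.682
v 2.749 1.722 3.115
v 2.693 1.657 4.703
v 2.388 2.17 3.121
v 2.332 2.105 4.709
v 1.843 2.351 3.109
v 1.787 2.286 4.697
v 1.287 2.209 3.084
v 1.231 2.144 4.671
v 0.896 1.789 3.053
v 0.84 1.724 4.64
v 0.795 1.224 3.026
v 0.739 1.159 4.614
v 1.015 0.693 3.012
v 0.959 0.628 4.6
v 1.487 0.366 3.015
v 1.431 0.301 4.603
v 2.061 0.345 3.035
v 2.005 0.28 4.622
v 2.18 -1.67 1.034
v 3.093 -1.488 1.4
v 1.34 -0.77 2.686
v 2.978 -1.072 1.114
v 2.648 -0.816 0.807
v 2.194 -0.789 0.561
v 1.736 -0.998 0.442
v 1.396 -1.387 0.481
v 1.267 -1.852 0.669
v 1.383 -2.268 0.954
v 1.712 -2.524 1.261
v 2.167 -2.551 1.507
v 2.625 -2.342 1.626
v 2.964 -1.952 1.587
v 2.84 -2.935 -2.49
v 2.336 -2.665 -1.93
v 3.373 -2.376 -2.279
v 2.869 -2.107 -1.719
v 3.471 -3.933 -1.441
v 2.967 -3.664 -0.881
v 4.004 -3.375 -1.23
v 3.5 -3.105 -0.67
v 2.108 2.947 -3.529
v 2.567 2.51 -3.441
v 2.932 4.033 -2.431
v 2.67 2.692 -3.698
v 2.623 2.942 -3.91
v 2.438 3.194 -4.02
v 2.165 3.379 -3.998
v 1.876 3.449 -3.851
v 1.65 3.385 -3.618
v 1.547 3.203 -3.361
v 1.594 2.953 -3.149
v 1.779 2.701 -3.039
v 2.052 2.515 -3.061
v 2.341 2.445 -3.208
v 2.117 2.725 0.176
v 2.617 2.439 0.609
v 2.003 2.828 1.576
v 1.503 3.115 1.144
v 2.736 2.904 0.498
v 2.122 3.293 1.465
v 2.566 3.285 0.236
v 1.952 3.674 1.203
v 2.186 3.404 -0.053
v 1.572 3.794 0.914
v 1.773 3.206 -0.235
v 1.159 3.595 0.732
v 1.522 2.783 -0.225
v 0.908 3.172 0.743
v 1.549 2.333 -0.026
v 0.935 2.722 0.941
v 1.842 2.066 0.267
v 1.228 2.456 1.234
v 2.263 2.108 0.518
v 1.649 2.498 1.485
f 2 1 5
f 2 5 3
f 3 5 6
f 3 6 4
f 5 1 7
f 5 7 6
f 6 7 8
f 6 8 4
f 7 1 9
f 7 9 8
f 8 9 10
f 8 10 4
f 9 1 11
f 9 11 10
f 10 11 12
f 10 12 4
f 11 1 13
f 11 13 12
f 12 13 14
f 12 14 4
f 13 1 15
f 13 15 14
f 14 15 16
f 14 16 4
f 15 1 17
f 15 17 16
f 16 17 18
f 16 18 4
f 17 1 19
f 17 19 18
f 18 19 20
f 18 20 4
f 19 1 21
f 19 21 20
f 20 21 22
f 20 22 4
f 21 1 23
f 21 23 22
f 22 23 24
f 22 24 4
f 23 1 2
f 23 2 24
f 24 2 3
f 24 3 4
f 26 25 28
f 26 28 27
f 28 25 29
f 28 29 27
f 29 25 30
f 29 30 27
f 30 25 31
f 30 31 27
f 31 25 32
f 31 32 27
f 32 25 33
f 32 33 27
f 33 25 34
f 33 34 27
f 34 25 35
f 34 35 27
f 35 25 36
f 35 36 27
f 36 25 37
f 36 37 27
f 37 25 38
f 37 38 27
f 38 25 26
f 38 26 27
f 40 42 39
f 43 40 39
f 39 42 41
f 41 43 39
f 40 46 42
f 44 40 43
f 44 46 40
f 42 46 41
f 45 43 41
f 41 46 45
f 45 44 43
f 46 44 45
f 48 47 50
f 48 50 49
f 50 47 51
f 50 51 49
f 51 47 52
f 51 52 49
f 52 47 53
f 52 53 49
f 53 47 54
f 53 54 49
f 54 47 55
f 54 55 49
f 55 47 56
f 55 56 49
f 56 47 57
f 56 57 49
f 57 47 58
f 57 58 49
f 58 47 59
f 58 59 49
f 59 47 60
f 59 60 49
f 60 47 48
f 60 48 49
f 62 61 65
f 62 65 63
f 63 65 66
f 63 66 64
f 65 61 67
f 65 67 66
f 66 67 68
f 66 68 64
f 67 61 69
f 67 69 68
f 68 69 70
f 68 70 64
f 69 61 71
f 69 71 70
f 70 71 72
f 70 72 64
f 71 61 73
f 71 73 72
f 72 73 74
f 72 74 64
f 73 61 75
f 73 75 74
f 74 75 76
f 74 76 64
f 75 61 77
f 75 77 76
f 76 77 78
f 76 78 64
f 77 61 79
f 77 79 78
f 78 79 80
f 78 80 64
f 79 61 62
f 79 62 80
f 80 62 63
f 80 63 64



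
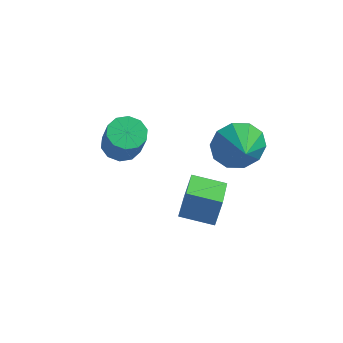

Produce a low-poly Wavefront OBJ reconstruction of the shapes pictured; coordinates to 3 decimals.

v -3.067 0.183 -0.11
v -2.465 0.708 -0.148
v -1.99 0.262 1.192
v -2.593 -0.263 1.23
v -2.851 0.934 0.063
v -2.376 0.487 1.403
v -3.319 0.872 0.209
v -2.845 0.426 1.549
v -3.692 0.548 0.232
v -3.217 0.101 1.572
v -3.825 0.084 0.125
v -3.351 -0.362 1.465
v -3.67 -0.342 -0.072
v -3.195 -0.788 1.268
v -3.284 -0.567 -0.283
v -2.809 -1.014 1.057
v -2.815 -0.506 -0.429
v -2.341 -0.952 0.911
v -2.443 -0.181 -0.452
v -1.968 -0.628 0.888
v -2.309 0.282 -0.345
v -1.835 -0.164 0.995
v 0.027 -1.427 -1.86
v 0.127 -0.942 -0.844
v -0.584 0.494 -2.716
v -0.485 0.979 -1.7
v 1.385 -1.119 -2.14
v 1.484 -0.634 -1.124
v 0.773 0.802 -2.996
v 0.873 1.287 -1.98
v 1.59 0.51 1.405
v 2.378 0.689 0.689
v 2.23 -0.35 1.895
v 2.491 1.076 1.22
v 2.259 1.247 1.823
v 1.772 1.137 2.265
v 1.215 0.787 2.379
v 0.801 0.332 2.121
v 0.688 -0.055 1.589
v 0.92 -0.226 0.987
v 1.407 -0.116 0.544
v 1.964 0.234 0.43
f 2 1 5
f 2 5 3
f 3 5 6
f 3 6 4
f 5 1 7
f 5 7 6
f 6 7 8
f 6 8 4
f 7 1 9
f 7 9 8
f 8 9 10
f 8 10 4
f 9 1 11
f 9 11 10
f 10 11 12
f 10 12 4
f 11 1 13
f 11 13 12
f 12 13 14
f 12 14 4
f 13 1 15
f 13 15 14
f 14 15 16
f 14 16 4
f 15 1 17
f 15 17 16
f 16 17 18
f 16 18 4
f 17 1 19
f 17 19 18
f 18 19 20
f 18 20 4
f 19 1 21
f 19 21 20
f 20 21 22
f 20 22 4
f 21 1 2
f 21 2 22
f 22 2 3
f 22 3 4
f 24 26 23
f 27 24 23
f 23 26 25
f 25 27 23
f 24 30 26
f 28 24 27
f 28 30 24
f 26 30 25
f 29 27 25
f 25 30 29
f 29 28 27
f 30 28 29
f 32 31 34
f 32 34 33
f 34 31 35
f 34 35 33
f 35 31 36
f 35 36 33
f 36 31 37
f 36 37 33
f 37 31 38
f 37 38 33
f 38 31 39
f 38 39 33
f 39 31 40
f 39 40 33
f 40 31 41
f 40 41 33
f 41 31 42
f 41 42 33
f 42 31 32
f 42 32 33



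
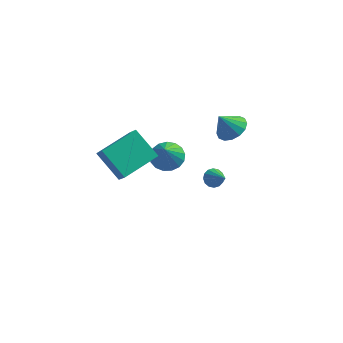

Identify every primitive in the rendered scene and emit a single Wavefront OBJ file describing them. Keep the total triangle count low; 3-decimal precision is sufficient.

v -0.758 -3.316 1.699
v -0.346 -3.823 2.417
v -2.027 -2.611 2.925
v -1.616 -3.117 3.642
v 0.576 -1.643 2.118
v 0.987 -2.149 2.835
v -0.694 -0.937 3.343
v -0.282 -1.444 4.061
v 2.783 3.684 -4.032
v 3.129 3.492 -4.497
v 3.557 2.796 -3.088
v 3.279 3.745 -4.382
v 3.297 3.981 -4.174
v 3.177 4.138 -3.927
v 2.951 4.174 -3.709
v 2.68 4.078 -3.578
v 2.437 3.877 -3.568
v 2.287 3.624 -3.683
v 2.269 3.387 -3.891
v 2.39 3.23 -4.137
v 2.615 3.195 -4.355
v 2.886 3.29 -4.487
v 0.274 3.636 -2.561
v 1.191 3.884 -2.422
v 0.306 2.724 -1.139
v 0.954 4.213 -2.206
v 0.562 4.41 -2.071
v 0.103 4.43 -2.048
v -0.316 4.267 -2.143
v -0.6 3.961 -2.334
v -0.684 3.58 -2.576
v -0.548 3.212 -2.815
v -0.224 2.941 -2.996
v 0.214 2.829 -3.078
v 0.666 2.903 -3.04
v 1.028 3.144 -2.894
v 1.218 3.498 -2.67
v 4.06 1.386 2.447
v 4.636 1.895 2.913
v 3.42 1.114 3.533
v 4.295 2.186 2.785
v 3.891 2.262 2.566
v 3.532 2.103 2.315
v 3.315 1.752 2.099
v 3.297 1.303 1.977
v 3.483 0.876 1.98
v 3.824 0.585 2.108
v 4.228 0.51 2.327
v 4.587 0.668 2.578
v 4.805 1.019 2.794
v 4.823 1.468 2.917
f 2 4 1
f 5 2 1
f 1 4 3
f 3 5 1
f 2 8 4
f 6 2 5
f 6 8 2
f 4 8 3
f 7 5 3
f 3 8 7
f 7 6 5
f 8 6 7
f 10 9 12
f 10 12 11
f 12 9 13
f 12 13 11
f 13 9 14
f 13 14 11
f 14 9 15
f 14 15 11
f 15 9 16
f 15 16 11
f 16 9 17
f 16 17 11
f 17 9 18
f 17 18 11
f 18 9 19
f 18 19 11
f 19 9 20
f 19 20 11
f 20 9 21
f 20 21 11
f 21 9 22
f 21 22 11
f 22 9 10
f 22 10 11
f 24 23 26
f 24 26 25
f 26 23 27
f 26 27 25
f 27 23 28
f 27 28 25
f 28 23 29
f 28 29 25
f 29 23 30
f 29 30 25
f 30 23 31
f 30 31 25
f 31 23 32
f 31 32 25
f 32 23 33
f 32 33 25
f 33 23 34
f 33 34 25
f 34 23 35
f 34 35 25
f 35 23 36
f 35 36 25
f 36 23 37
f 36 37 25
f 37 23 24
f 37 24 25
f 39 38 41
f 39 41 40
f 41 38 42
f 41 42 40
f 42 38 43
f 42 43 40
f 43 38 44
f 43 44 40
f 44 38 45
f 44 45 40
f 45 38 46
f 45 46 40
f 46 38 47
f 46 47 40
f 47 38 48
f 47 48 40
f 48 38 49
f 48 49 40
f 49 38 50
f 49 50 40
f 50 38 51
f 50 51 40
f 51 38 39
f 51 39 40



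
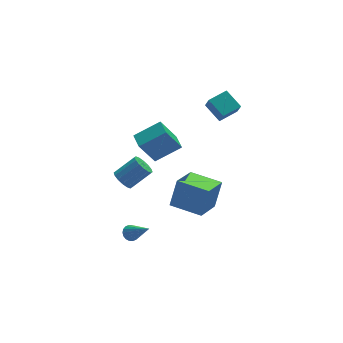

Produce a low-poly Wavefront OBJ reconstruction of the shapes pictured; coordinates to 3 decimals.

v -2.62 -0.489 3.738
v -1.073 -0.665 4.642
v -2.545 0.586 3.821
v -0.999 0.409 4.724
v -1.641 -0.429 2.076
v -0.095 -0.606 2.979
v -1.567 0.645 2.158
v -0.02 0.469 3.062
v -2.963 0.121 -4.53
v -2.567 -0.048 -4.888
v -2.317 -1.201 -3.19
v -2.454 0.134 -4.762
v -2.441 0.315 -4.591
v -2.531 0.456 -4.407
v -2.708 0.532 -4.247
v -2.934 0.526 -4.144
v -3.167 0.44 -4.117
v -3.359 0.291 -4.172
v -3.472 0.108 -4.297
v -3.485 -0.072 -4.469
v -3.394 -0.214 -4.653
v -3.218 -0.289 -4.812
v -2.992 -0.284 -4.916
v -2.759 -0.198 -4.943
v 3.117 1.677 2.605
v 3.099 1.102 3.495
v 2.67 2.796 3.318
v 2.652 2.221 4.208
v 4.368 2.019 2.852
v 4.35 1.444 3.742
v 3.921 3.138 3.565
v 3.903 2.563 4.455
v -0.238 0.976 -3.541
v 0.356 1.333 -1.761
v 1.152 2.337 -4.277
v 1.746 2.693 -2.497
v 1.154 -0.533 -3.703
v 1.748 -0.177 -1.923
v 2.544 0.827 -4.439
v 3.138 1.184 -2.659
v -3.587 -0.449 1.013
v -3.185 -0.806 0.519
v -1.952 -0.849 1.553
v -2.353 -0.491 2.047
v -3.118 -0.44 0.454
v -1.884 -0.483 1.487
v -3.176 -0.077 0.538
v -1.942 -0.119 1.572
v -3.344 0.188 0.75
v -2.11 0.145 1.783
v -3.577 0.281 1.032
v -2.344 0.238 2.066
v -3.813 0.179 1.309
v -2.579 0.136 2.343
v -3.988 -0.091 1.507
v -2.755 -0.134 2.541
v -4.056 -0.457 1.573
v -2.822 -0.5 2.606
v -3.998 -0.821 1.488
v -2.764 -0.863 2.522
v -3.83 -1.085 1.277
v -2.596 -1.128 2.31
v -3.596 -1.178 0.994
v -2.363 -1.221 2.028
v -3.361 -1.076 0.717
v -2.127 -1.119 1.751
f 2 4 1
f 5 2 1
f 1 4 3
f 3 5 1
f 2 8 4
f 6 2 5
f 6 8 2
f 4 8 3
f 7 5 3
f 3 8 7
f 7 6 5
f 8 6 7
f 10 9 12
f 10 12 11
f 12 9 13
f 12 13 11
f 13 9 14
f 13 14 11
f 14 9 15
f 14 15 11
f 15 9 16
f 15 16 11
f 16 9 17
f 16 17 11
f 17 9 18
f 17 18 11
f 18 9 19
f 18 19 11
f 19 9 20
f 19 20 11
f 20 9 21
f 20 21 11
f 21 9 22
f 21 22 11
f 22 9 23
f 22 23 11
f 23 9 24
f 23 24 11
f 24 9 10
f 24 10 11
f 26 28 25
f 29 26 25
f 25 28 27
f 27 29 25
f 26 32 28
f 30 26 29
f 30 32 26
f 28 32 27
f 31 29 27
f 27 32 31
f 31 30 29
f 32 30 31
f 34 36 33
f 37 34 33
f 33 36 35
f 35 37 33
f 34 40 36
f 38 34 37
f 38 40 34
f 36 40 35
f 39 37 35
f 35 40 39
f 39 38 37
f 40 38 39
f 42 41 45
f 42 45 43
f 43 45 46
f 43 46 44
f 45 41 47
f 45 47 46
f 46 47 48
f 46 48 44
f 47 41 49
f 47 49 48
f 48 49 50
f 48 50 44
f 49 41 51
f 49 51 50
f 50 51 52
f 50 52 44
f 51 41 53
f 51 53 52
f 52 53 54
f 52 54 44
f 53 41 55
f 53 55 54
f 54 55 56
f 54 56 44
f 55 41 57
f 55 57 56
f 56 57 58
f 56 58 44
f 57 41 59
f 57 59 58
f 58 59 60
f 58 60 44
f 59 41 61
f 59 61 60
f 60 61 62
f 60 62 44
f 61 41 63
f 61 63 62
f 62 63 64
f 62 64 44
f 63 41 65
f 63 65 64
f 64 65 66
f 64 66 44
f 65 41 42
f 65 42 66
f 66 42 43
f 66 43 44



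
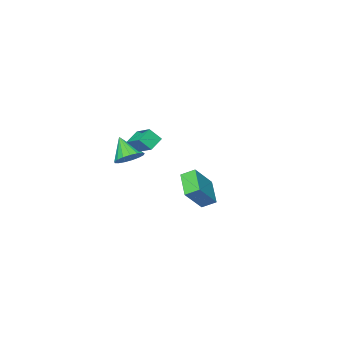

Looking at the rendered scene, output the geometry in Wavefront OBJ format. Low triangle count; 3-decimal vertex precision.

v 1.52 2.322 2.902
v 1.66 3.495 3.514
v 2.313 2.469 2.438
v 2.452 3.642 3.049
v 1.988 1.918 3.571
v 2.127 3.091 4.182
v 2.78 2.065 3.106
v 2.92 3.238 3.718
v -4.776 -1.237 -3.829
v -3.488 -1.158 -2.421
v -5.312 -0.628 -3.374
v -4.024 -0.549 -1.966
v -3.976 0.069 -4.634
v -2.688 0.148 -3.226
v -4.512 0.678 -4.179
v -3.224 0.757 -2.771
v 1.501 0.67 1.064
v 2.074 0.18 0.694
v 1.359 -0.35 2.196
v 2.292 0.417 0.936
v 2.328 0.712 1.206
v 2.175 0.997 1.444
v 1.868 1.208 1.595
v 1.477 1.295 1.625
v 1.091 1.239 1.526
v 0.799 1.053 1.321
v 0.668 0.779 1.058
v 0.729 0.48 0.796
v 0.966 0.225 0.595
v 1.325 0.071 0.502
v 1.725 0.055 0.538
f 2 4 1
f 5 2 1
f 1 4 3
f 3 5 1
f 2 8 4
f 6 2 5
f 6 8 2
f 4 8 3
f 7 5 3
f 3 8 7
f 7 6 5
f 8 6 7
f 10 12 9
f 13 10 9
f 9 12 11
f 11 13 9
f 10 16 12
f 14 10 13
f 14 16 10
f 12 16 11
f 15 13 11
f 11 16 15
f 15 14 13
f 16 14 15
f 18 17 20
f 18 20 19
f 20 17 21
f 20 21 19
f 21 17 22
f 21 22 19
f 22 17 23
f 22 23 19
f 23 17 24
f 23 24 19
f 24 17 25
f 24 25 19
f 25 17 26
f 25 26 19
f 26 17 27
f 26 27 19
f 27 17 28
f 27 28 19
f 28 17 29
f 28 29 19
f 29 17 30
f 29 30 19
f 30 17 31
f 30 31 19
f 31 17 18
f 31 18 19



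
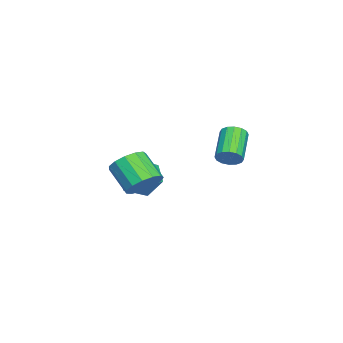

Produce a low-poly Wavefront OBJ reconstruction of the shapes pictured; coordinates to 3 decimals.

v -2.773 0.123 2.833
v -2.413 -0.138 3.348
v -3.968 -0.244 4.381
v -4.327 0.017 3.867
v -2.403 0.21 3.398
v -3.958 0.104 4.431
v -2.493 0.535 3.296
v -4.048 0.429 4.33
v -2.657 0.75 3.071
v -4.212 0.643 4.104
v -2.853 0.797 2.782
v -4.408 0.69 3.815
v -3.027 0.663 2.507
v -4.581 0.556 3.54
v -3.132 0.384 2.319
v -4.687 0.278 3.352
v -3.142 0.036 2.269
v -4.697 -0.07 3.302
v -3.052 -0.289 2.37
v -4.607 -0.395 3.404
v -2.888 -0.503 2.596
v -4.443 -0.61 3.629
v -2.692 -0.55 2.885
v -4.247 -0.657 3.918
v -2.519 -0.416 3.16
v -4.073 -0.523 4.193
v -1.465 -2.929 2.605
v -0.608 -2.488 1.947
v -0.992 -4.672 2.053
v -0.135 -4.231 1.395
v -0.058 -4.188 2.559
v -0.35 -3.111 2.9
v -1.25 -4.049 1.1
v -1.542 -2.972 1.441
v -0.475 -3.18 1.017
v 0.262 -3.266 1.918
v -1.862 -3.894 2.082
v -1.125 -3.98 2.983
v 2.101 -2.622 2.83
v 2.953 -2.949 3.093
v 2.231 -3.946 4.192
v 1.379 -3.618 3.93
v 2.85 -2.528 3.407
v 2.128 -3.525 4.506
v 2.509 -2.137 3.538
v 1.787 -3.134 4.637
v 2.039 -1.899 3.445
v 1.317 -2.896 4.544
v 1.588 -1.891 3.156
v 0.866 -2.888 4.255
v 1.3 -2.115 2.764
v 0.578 -3.112 3.863
v 1.266 -2.5 2.393
v 0.545 -3.496 3.492
v 1.498 -2.923 2.161
v 0.776 -3.92 3.26
v 1.921 -3.251 2.142
v 1.199 -4.247 3.241
v 2.401 -3.379 2.341
v 1.679 -4.375 3.44
v 2.786 -3.266 2.696
v 2.064 -4.263 3.795
f 2 1 5
f 2 5 3
f 3 5 6
f 3 6 4
f 5 1 7
f 5 7 6
f 6 7 8
f 6 8 4
f 7 1 9
f 7 9 8
f 8 9 10
f 8 10 4
f 9 1 11
f 9 11 10
f 10 11 12
f 10 12 4
f 11 1 13
f 11 13 12
f 12 13 14
f 12 14 4
f 13 1 15
f 13 15 14
f 14 15 16
f 14 16 4
f 15 1 17
f 15 17 16
f 16 17 18
f 16 18 4
f 17 1 19
f 17 19 18
f 18 19 20
f 18 20 4
f 19 1 21
f 19 21 20
f 20 21 22
f 20 22 4
f 21 1 23
f 21 23 22
f 22 23 24
f 22 24 4
f 23 1 25
f 23 25 24
f 24 25 26
f 24 26 4
f 25 1 2
f 25 2 26
f 26 2 3
f 26 3 4
f 27 38 32
f 27 32 28
f 27 28 34
f 27 34 37
f 27 37 38
f 28 32 36
f 32 38 31
f 38 37 29
f 37 34 33
f 34 28 35
f 30 36 31
f 30 31 29
f 30 29 33
f 30 33 35
f 30 35 36
f 31 36 32
f 29 31 38
f 33 29 37
f 35 33 34
f 36 35 28
f 40 39 43
f 40 43 41
f 41 43 44
f 41 44 42
f 43 39 45
f 43 45 44
f 44 45 46
f 44 46 42
f 45 39 47
f 45 47 46
f 46 47 48
f 46 48 42
f 47 39 49
f 47 49 48
f 48 49 50
f 48 50 42
f 49 39 51
f 49 51 50
f 50 51 52
f 50 52 42
f 51 39 53
f 51 53 52
f 52 53 54
f 52 54 42
f 53 39 55
f 53 55 54
f 54 55 56
f 54 56 42
f 55 39 57
f 55 57 56
f 56 57 58
f 56 58 42
f 57 39 59
f 57 59 58
f 58 59 60
f 58 60 42
f 59 39 61
f 59 61 60
f 60 61 62
f 60 62 42
f 61 39 40
f 61 40 62
f 62 40 41
f 62 41 42



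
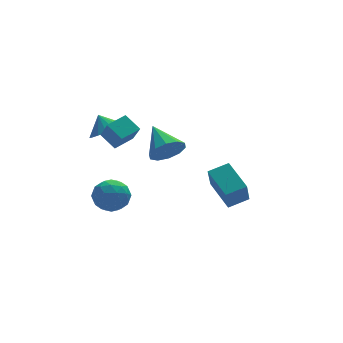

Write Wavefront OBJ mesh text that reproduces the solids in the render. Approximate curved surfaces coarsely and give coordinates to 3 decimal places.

v -1.892 -3.81 3.411
v -1.535 -4.174 4.201
v -2.088 -2.23 4.229
v -1.096 -3.958 3.888
v -0.961 -3.686 3.393
v -1.182 -3.461 2.905
v -1.674 -3.369 2.61
v -2.25 -3.446 2.622
v -2.689 -3.662 2.935
v -2.824 -3.935 3.43
v -2.603 -4.16 3.917
v -2.111 -4.251 4.212
v -4.048 -0.207 2.849
v -3.907 -0.9 3.893
v -2.982 0.289 3.035
v -2.842 -0.404 4.078
v -3.578 -0.996 2.262
v -3.438 -1.689 3.305
v -2.513 -0.5 2.447
v -2.372 -1.193 3.491
v -3.1 1.732 1.793
v -2.148 1.902 2.008
v -3.4 2.308 2.667
v -2.268 2.264 1.727
v -2.578 2.505 1.462
v -3.007 2.569 1.272
v -3.458 2.44 1.202
v -3.827 2.15 1.267
v -4.029 1.763 1.452
v -4.018 1.369 1.716
v -3.797 1.059 1.997
v -3.416 0.902 2.231
v -2.962 0.935 2.365
v -2.54 1.151 2.368
v -2.247 1.5 2.239
v -3.409 2.072 -3.768
v -2.688 2.61 -3.224
v -3.292 0.79 -2.656
v -2.571 1.328 -2.112
v -3.57 1.655 -2.127
v -3.642 2.447 -2.814
v -2.338 0.953 -3.066
v -2.41 1.745 -3.753
v -2.026 1.918 -2.79
v -2.788 2.352 -2.21
v -3.192 1.048 -3.67
v -3.954 1.482 -3.09
v -3.059 2.453 -3.594
v -2.921 0.947 -2.286
v -3.509 1.139 -2.295
v -3.085 1.455 -1.975
v -3.62 2.358 -3.353
v -3.196 2.674 -3.033
v -3.715 2.113 -2.388
v -2.784 0.726 -2.847
v -2.36 1.042 -2.527
v -2.895 1.945 -3.905
v -2.471 2.261 -3.585
v -2.265 1.287 -3.492
v -2.246 2.363 -3.019
v -2.177 1.61 -2.365
v -2.04 1.389 -2.925
v -2.082 1.854 -3.33
v -2.693 2.618 -2.678
v -2.625 1.865 -2.024
v -3.212 2.057 -2.033
v -3.254 2.523 -2.437
v -2.304 2.212 -2.422
v -3.355 1.535 -3.856
v -3.287 0.782 -3.202
v -2.726 0.877 -3.443
v -2.768 1.343 -3.847
v -3.803 1.79 -3.515
v -3.734 1.037 -2.861
v -3.898 1.546 -2.55
v -3.94 2.011 -2.955
v -3.676 1.188 -3.458
v 2.051 -1.441 -2.919
v 1.675 -2.046 -1.542
v 1.755 0.306 -2.233
v 1.379 -0.299 -0.856
v 3.181 -1.381 -2.584
v 2.805 -1.986 -1.207
v 2.885 0.366 -1.898
v 2.509 -0.239 -0.521
f 2 1 4
f 2 4 3
f 4 1 5
f 4 5 3
f 5 1 6
f 5 6 3
f 6 1 7
f 6 7 3
f 7 1 8
f 7 8 3
f 8 1 9
f 8 9 3
f 9 1 10
f 9 10 3
f 10 1 11
f 10 11 3
f 11 1 12
f 11 12 3
f 12 1 2
f 12 2 3
f 14 16 13
f 17 14 13
f 13 16 15
f 15 17 13
f 14 20 16
f 18 14 17
f 18 20 14
f 16 20 15
f 19 17 15
f 15 20 19
f 19 18 17
f 20 18 19
f 22 21 24
f 22 24 23
f 24 21 25
f 24 25 23
f 25 21 26
f 25 26 23
f 26 21 27
f 26 27 23
f 27 21 28
f 27 28 23
f 28 21 29
f 28 29 23
f 29 21 30
f 29 30 23
f 30 21 31
f 30 31 23
f 31 21 32
f 31 32 23
f 32 21 33
f 32 33 23
f 33 21 34
f 33 34 23
f 34 21 35
f 34 35 23
f 35 21 22
f 35 22 23
f 36 73 52
f 73 47 76
f 52 76 41
f 73 76 52
f 36 52 48
f 52 41 53
f 48 53 37
f 52 53 48
f 36 48 57
f 48 37 58
f 57 58 43
f 48 58 57
f 36 57 69
f 57 43 72
f 69 72 46
f 57 72 69
f 36 69 73
f 69 46 77
f 73 77 47
f 69 77 73
f 37 53 64
f 53 41 67
f 64 67 45
f 53 67 64
f 41 76 54
f 76 47 75
f 54 75 40
f 76 75 54
f 47 77 74
f 77 46 70
f 74 70 38
f 77 70 74
f 46 72 71
f 72 43 59
f 71 59 42
f 72 59 71
f 43 58 63
f 58 37 60
f 63 60 44
f 58 60 63
f 39 65 51
f 65 45 66
f 51 66 40
f 65 66 51
f 39 51 49
f 51 40 50
f 49 50 38
f 51 50 49
f 39 49 56
f 49 38 55
f 56 55 42
f 49 55 56
f 39 56 61
f 56 42 62
f 61 62 44
f 56 62 61
f 39 61 65
f 61 44 68
f 65 68 45
f 61 68 65
f 40 66 54
f 66 45 67
f 54 67 41
f 66 67 54
f 38 50 74
f 50 40 75
f 74 75 47
f 50 75 74
f 42 55 71
f 55 38 70
f 71 70 46
f 55 70 71
f 44 62 63
f 62 42 59
f 63 59 43
f 62 59 63
f 45 68 64
f 68 44 60
f 64 60 37
f 68 60 64
f 79 81 78
f 82 79 78
f 78 81 80
f 80 82 78
f 79 85 81
f 83 79 82
f 83 85 79
f 81 85 80
f 84 82 80
f 80 85 84
f 84 83 82
f 85 83 84



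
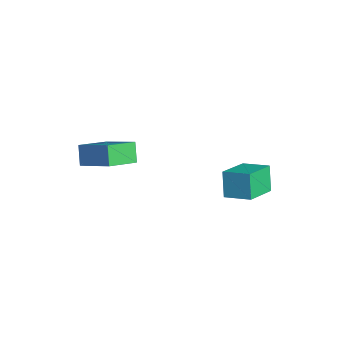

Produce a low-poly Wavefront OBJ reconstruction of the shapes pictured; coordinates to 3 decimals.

v 1.646 0.885 0.605
v 1.102 1.057 1.694
v 2.536 1.637 0.93
v 1.991 1.81 2.02
v 2.509 -0.41 1.24
v 1.964 -0.237 2.33
v 3.398 0.343 1.566
v 2.854 0.515 2.655
v -2.226 -4.73 2.166
v -0.921 -3.959 2.938
v -2.672 -3.373 1.565
v -1.368 -2.602 2.336
v -1.652 -4.898 1.364
v -0.348 -4.127 2.135
v -2.099 -3.541 0.762
v -0.794 -2.77 1.534
f 2 4 1
f 5 2 1
f 1 4 3
f 3 5 1
f 2 8 4
f 6 2 5
f 6 8 2
f 4 8 3
f 7 5 3
f 3 8 7
f 7 6 5
f 8 6 7
f 10 12 9
f 13 10 9
f 9 12 11
f 11 13 9
f 10 16 12
f 14 10 13
f 14 16 10
f 12 16 11
f 15 13 11
f 11 16 15
f 15 14 13
f 16 14 15



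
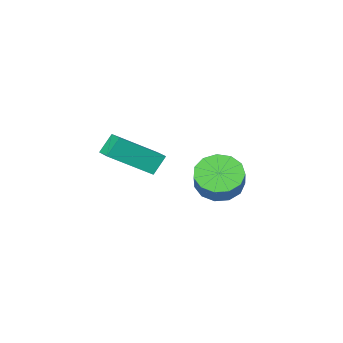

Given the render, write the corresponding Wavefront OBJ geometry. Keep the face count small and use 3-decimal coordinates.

v -0.886 -0.622 -0.739
v -0.211 -0.594 -1.186
v 0.261 0.13 -0.427
v -0.414 0.102 0.019
v -0.48 -0.259 -1.339
v -0.008 0.465 -0.58
v -0.878 -0.039 -1.301
v -0.406 0.685 -0.543
v -1.279 -0.004 -1.085
v -0.807 0.72 -0.327
v -1.554 -0.165 -0.76
v -1.082 0.559 -0.001
v -1.618 -0.472 -0.427
v -1.146 0.253 0.331
v -1.449 -0.826 -0.194
v -0.977 -0.102 0.564
v -1.102 -1.115 -0.134
v -0.63 -0.391 0.624
v -0.686 -1.248 -0.266
v -0.214 -0.524 0.492
v -0.333 -1.182 -0.548
v 0.139 -0.458 0.21
v -0.156 -0.939 -0.891
v 0.316 -0.215 -0.133
v -0.693 -4.134 -0.576
v 0.759 -4.623 0.387
v -0.504 -3.277 -0.425
v 0.947 -3.767 0.538
v -0.207 -4.113 -1.298
v 1.244 -4.603 -0.335
v -0.019 -3.257 -1.147
v 1.433 -3.746 -0.184
f 2 1 5
f 2 5 3
f 3 5 6
f 3 6 4
f 5 1 7
f 5 7 6
f 6 7 8
f 6 8 4
f 7 1 9
f 7 9 8
f 8 9 10
f 8 10 4
f 9 1 11
f 9 11 10
f 10 11 12
f 10 12 4
f 11 1 13
f 11 13 12
f 12 13 14
f 12 14 4
f 13 1 15
f 13 15 14
f 14 15 16
f 14 16 4
f 15 1 17
f 15 17 16
f 16 17 18
f 16 18 4
f 17 1 19
f 17 19 18
f 18 19 20
f 18 20 4
f 19 1 21
f 19 21 20
f 20 21 22
f 20 22 4
f 21 1 23
f 21 23 22
f 22 23 24
f 22 24 4
f 23 1 2
f 23 2 24
f 24 2 3
f 24 3 4
f 26 28 25
f 29 26 25
f 25 28 27
f 27 29 25
f 26 32 28
f 30 26 29
f 30 32 26
f 28 32 27
f 31 29 27
f 27 32 31
f 31 30 29
f 32 30 31



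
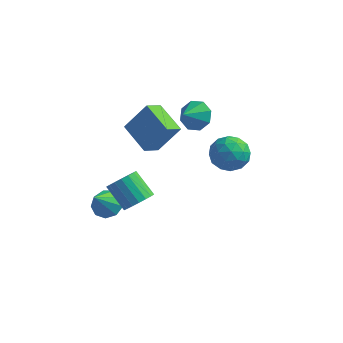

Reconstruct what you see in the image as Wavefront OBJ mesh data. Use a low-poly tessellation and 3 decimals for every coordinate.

v -0.855 0.821 0.922
v -1.167 -0.209 1.475
v -2.576 1.753 1.683
v -2.889 0.723 2.236
v 0.229 1.417 2.644
v -0.084 0.387 3.197
v -1.493 2.349 3.405
v -1.805 1.319 3.958
v -0.614 -1.889 -1.42
v -0.029 -2.188 -0.707
v -1.302 -1.81 0.494
v -1.886 -1.511 -0.22
v 0.066 -1.768 -0.739
v -1.207 -1.39 0.462
v 0.026 -1.372 -0.906
v -1.247 -0.994 0.295
v -0.141 -1.079 -1.175
v -1.413 -0.7 0.026
v -0.401 -0.946 -1.492
v -1.673 -0.567 -0.292
v -0.703 -0.999 -1.796
v -1.976 -0.621 -0.595
v -0.988 -1.229 -2.025
v -2.26 -0.851 -0.824
v -1.198 -1.59 -2.134
v -2.471 -1.212 -0.933
v -1.293 -2.01 -2.102
v -2.566 -1.632 -0.901
v -1.253 -2.406 -1.935
v -2.526 -2.028 -0.734
v -1.087 -2.7 -1.666
v -2.359 -2.321 -0.465
v -0.827 -2.833 -1.348
v -2.099 -2.454 -0.148
v -0.524 -2.779 -1.045
v -1.797 -2.401 0.156
v -0.24 -2.549 -0.816
v -1.512 -2.171 0.385
v -3.442 -0.38 -3.778
v -2.471 -0.333 -3.661
v -3.558 -1.64 -2.322
v -2.77 0.132 -3.282
v -3.384 0.358 -3.136
v -4.025 0.238 -3.29
v -4.394 -0.17 -3.673
v -4.317 -0.677 -4.105
v -3.831 -1.044 -4.384
v -3.163 -1.101 -4.38
v -2.626 -0.82 -4.095
v 3.285 1.022 3.401
v 4.421 0.676 3.351
v 2.899 -0.016 1.829
v 4.035 -0.362 1.779
v 3.334 -0.75 2.657
v 3.572 -0.108 3.628
v 3.748 0.768 1.552
v 3.986 1.41 2.523
v 4.707 0.519 2.208
v 4.451 -0.419 2.891
v 2.869 1.079 2.289
v 2.613 0.141 2.972
v 3.887 0.94 3.514
v 3.433 -0.28 1.666
v 3.021 -0.508 2.182
v 3.689 -0.712 2.153
v 3.388 0.479 3.677
v 4.055 0.276 3.647
v 3.416 -0.562 3.239
v 3.265 0.384 1.533
v 3.932 0.181 1.503
v 3.631 1.372 3.027
v 4.299 1.168 2.998
v 3.904 1.222 1.941
v 4.722 0.644 2.813
v 4.496 0.034 1.889
v 4.327 0.698 1.756
v 4.467 1.076 2.326
v 4.572 0.093 3.214
v 4.345 -0.517 2.29
v 3.933 -0.745 2.806
v 4.073 -0.368 3.377
v 4.74 0.001 2.543
v 2.975 1.177 2.89
v 2.748 0.567 1.966
v 3.247 1.028 1.803
v 3.387 1.405 2.374
v 2.824 0.626 3.291
v 2.598 0.016 2.367
v 2.853 -0.416 2.854
v 2.993 -0.038 3.424
v 2.58 0.659 2.637
v -0.242 4.142 1.781
v 0.324 3.57 1.106
v -0.478 3.038 2.519
v 0.77 3.872 1.701
v 0.624 4.333 2.343
v -0.029 4.682 2.656
v -0.807 4.715 2.455
v -1.253 4.412 1.86
v -1.107 3.952 1.218
v -0.454 3.603 0.905
f 2 4 1
f 5 2 1
f 1 4 3
f 3 5 1
f 2 8 4
f 6 2 5
f 6 8 2
f 4 8 3
f 7 5 3
f 3 8 7
f 7 6 5
f 8 6 7
f 10 9 13
f 10 13 11
f 11 13 14
f 11 14 12
f 13 9 15
f 13 15 14
f 14 15 16
f 14 16 12
f 15 9 17
f 15 17 16
f 16 17 18
f 16 18 12
f 17 9 19
f 17 19 18
f 18 19 20
f 18 20 12
f 19 9 21
f 19 21 20
f 20 21 22
f 20 22 12
f 21 9 23
f 21 23 22
f 22 23 24
f 22 24 12
f 23 9 25
f 23 25 24
f 24 25 26
f 24 26 12
f 25 9 27
f 25 27 26
f 26 27 28
f 26 28 12
f 27 9 29
f 27 29 28
f 28 29 30
f 28 30 12
f 29 9 31
f 29 31 30
f 30 31 32
f 30 32 12
f 31 9 33
f 31 33 32
f 32 33 34
f 32 34 12
f 33 9 35
f 33 35 34
f 34 35 36
f 34 36 12
f 35 9 37
f 35 37 36
f 36 37 38
f 36 38 12
f 37 9 10
f 37 10 38
f 38 10 11
f 38 11 12
f 40 39 42
f 40 42 41
f 42 39 43
f 42 43 41
f 43 39 44
f 43 44 41
f 44 39 45
f 44 45 41
f 45 39 46
f 45 46 41
f 46 39 47
f 46 47 41
f 47 39 48
f 47 48 41
f 48 39 49
f 48 49 41
f 49 39 40
f 49 40 41
f 50 87 66
f 87 61 90
f 66 90 55
f 87 90 66
f 50 66 62
f 66 55 67
f 62 67 51
f 66 67 62
f 50 62 71
f 62 51 72
f 71 72 57
f 62 72 71
f 50 71 83
f 71 57 86
f 83 86 60
f 71 86 83
f 50 83 87
f 83 60 91
f 87 91 61
f 83 91 87
f 51 67 78
f 67 55 81
f 78 81 59
f 67 81 78
f 55 90 68
f 90 61 89
f 68 89 54
f 90 89 68
f 61 91 88
f 91 60 84
f 88 84 52
f 91 84 88
f 60 86 85
f 86 57 73
f 85 73 56
f 86 73 85
f 57 72 77
f 72 51 74
f 77 74 58
f 72 74 77
f 53 79 65
f 79 59 80
f 65 80 54
f 79 80 65
f 53 65 63
f 65 54 64
f 63 64 52
f 65 64 63
f 53 63 70
f 63 52 69
f 70 69 56
f 63 69 70
f 53 70 75
f 70 56 76
f 75 76 58
f 70 76 75
f 53 75 79
f 75 58 82
f 79 82 59
f 75 82 79
f 54 80 68
f 80 59 81
f 68 81 55
f 80 81 68
f 52 64 88
f 64 54 89
f 88 89 61
f 64 89 88
f 56 69 85
f 69 52 84
f 85 84 60
f 69 84 85
f 58 76 77
f 76 56 73
f 77 73 57
f 76 73 77
f 59 82 78
f 82 58 74
f 78 74 51
f 82 74 78
f 93 92 95
f 93 95 94
f 95 92 96
f 95 96 94
f 96 92 97
f 96 97 94
f 97 92 98
f 97 98 94
f 98 92 99
f 98 99 94
f 99 92 100
f 99 100 94
f 100 92 101
f 100 101 94
f 101 92 93
f 101 93 94



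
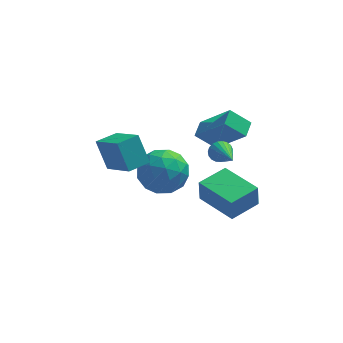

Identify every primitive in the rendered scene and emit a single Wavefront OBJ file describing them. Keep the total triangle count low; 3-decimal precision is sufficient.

v 0.447 -0.407 3.374
v 0.675 -0.549 2.941
v 0.913 -1.833 4.086
v 0.831 -0.448 3.042
v 0.922 -0.339 3.2
v 0.93 -0.243 3.388
v 0.855 -0.174 3.575
v 0.709 -0.146 3.726
v 0.518 -0.163 3.817
v 0.315 -0.223 3.831
v 0.135 -0.314 3.766
v 0.008 -0.421 3.634
v -0.042 -0.526 3.457
v -0.008 -0.61 3.265
v 0.105 -0.659 3.092
v 0.277 -0.665 2.969
v 0.479 -0.626 2.915
v -0.583 3.804 0.703
v 0.646 3.037 2.167
v -0.359 4.583 0.923
v 0.87 3.816 2.387
v 0.31 3.764 -0.067
v 1.539 2.997 1.397
v 0.534 4.543 0.153
v 1.763 3.776 1.617
v -2.779 4.097 -0.996
v -2.216 4.652 -1.896
v -1.604 2.568 -1.204
v -1.041 3.123 -2.104
v -0.924 3.53 -0.983
v -1.65 4.475 -0.854
v -2.17 2.745 -2.246
v -2.896 3.69 -2.117
v -1.839 3.817 -2.669
v -1.069 4.302 -1.888
v -2.751 2.918 -1.212
v -1.981 3.403 -0.431
v -2.601 4.509 -1.428
v -1.219 2.711 -1.672
v -1.151 2.95 -1.013
v -0.82 3.277 -1.542
v -2.268 4.405 -0.815
v -1.937 4.731 -1.345
v -1.178 4.071 -0.808
v -1.883 2.489 -1.755
v -1.552 2.815 -2.285
v -3 3.943 -1.558
v -2.669 4.27 -2.087
v -2.642 3.149 -2.292
v -2.048 4.344 -2.411
v -1.357 3.445 -2.533
v -2.021 3.223 -2.617
v -2.447 3.779 -2.541
v -1.596 4.629 -1.952
v -0.905 3.73 -2.075
v -0.837 3.97 -1.415
v -1.263 4.525 -1.34
v -1.374 4.138 -2.406
v -2.915 3.49 -1.025
v -2.224 2.591 -1.148
v -2.557 2.695 -1.76
v -2.983 3.25 -1.685
v -2.463 3.775 -0.567
v -1.772 2.876 -0.689
v -1.373 3.441 -0.559
v -1.799 3.997 -0.483
v -2.446 3.082 -0.694
v -0.345 2.267 -2.122
v -0.391 2.228 -1.024
v 0.757 3.282 -2.04
v 0.711 3.242 -0.942
v 0.989 0.818 -2.118
v 0.943 0.778 -1.02
v 2.091 1.832 -2.036
v 2.045 1.793 -0.938
v -4.23 3.242 -1.065
v -4.725 3.853 0.201
v -3.389 3.887 -1.047
v -3.883 4.497 0.219
v -3.257 1.943 -0.059
v -3.751 2.553 1.207
v -2.415 2.587 -0.041
v -2.91 3.198 1.225
f 2 1 4
f 2 4 3
f 4 1 5
f 4 5 3
f 5 1 6
f 5 6 3
f 6 1 7
f 6 7 3
f 7 1 8
f 7 8 3
f 8 1 9
f 8 9 3
f 9 1 10
f 9 10 3
f 10 1 11
f 10 11 3
f 11 1 12
f 11 12 3
f 12 1 13
f 12 13 3
f 13 1 14
f 13 14 3
f 14 1 15
f 14 15 3
f 15 1 16
f 15 16 3
f 16 1 17
f 16 17 3
f 17 1 2
f 17 2 3
f 19 21 18
f 22 19 18
f 18 21 20
f 20 22 18
f 19 25 21
f 23 19 22
f 23 25 19
f 21 25 20
f 24 22 20
f 20 25 24
f 24 23 22
f 25 23 24
f 26 63 42
f 63 37 66
f 42 66 31
f 63 66 42
f 26 42 38
f 42 31 43
f 38 43 27
f 42 43 38
f 26 38 47
f 38 27 48
f 47 48 33
f 38 48 47
f 26 47 59
f 47 33 62
f 59 62 36
f 47 62 59
f 26 59 63
f 59 36 67
f 63 67 37
f 59 67 63
f 27 43 54
f 43 31 57
f 54 57 35
f 43 57 54
f 31 66 44
f 66 37 65
f 44 65 30
f 66 65 44
f 37 67 64
f 67 36 60
f 64 60 28
f 67 60 64
f 36 62 61
f 62 33 49
f 61 49 32
f 62 49 61
f 33 48 53
f 48 27 50
f 53 50 34
f 48 50 53
f 29 55 41
f 55 35 56
f 41 56 30
f 55 56 41
f 29 41 39
f 41 30 40
f 39 40 28
f 41 40 39
f 29 39 46
f 39 28 45
f 46 45 32
f 39 45 46
f 29 46 51
f 46 32 52
f 51 52 34
f 46 52 51
f 29 51 55
f 51 34 58
f 55 58 35
f 51 58 55
f 30 56 44
f 56 35 57
f 44 57 31
f 56 57 44
f 28 40 64
f 40 30 65
f 64 65 37
f 40 65 64
f 32 45 61
f 45 28 60
f 61 60 36
f 45 60 61
f 34 52 53
f 52 32 49
f 53 49 33
f 52 49 53
f 35 58 54
f 58 34 50
f 54 50 27
f 58 50 54
f 69 71 68
f 72 69 68
f 68 71 70
f 70 72 68
f 69 75 71
f 73 69 72
f 73 75 69
f 71 75 70
f 74 72 70
f 70 75 74
f 74 73 72
f 75 73 74
f 77 79 76
f 80 77 76
f 76 79 78
f 78 80 76
f 77 83 79
f 81 77 80
f 81 83 77
f 79 83 78
f 82 80 78
f 78 83 82
f 82 81 80
f 83 81 82

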